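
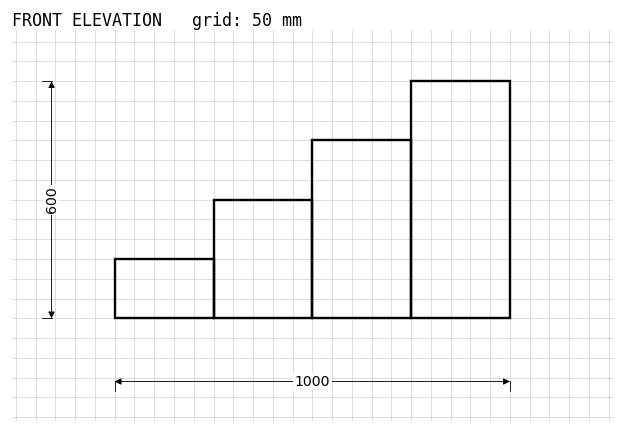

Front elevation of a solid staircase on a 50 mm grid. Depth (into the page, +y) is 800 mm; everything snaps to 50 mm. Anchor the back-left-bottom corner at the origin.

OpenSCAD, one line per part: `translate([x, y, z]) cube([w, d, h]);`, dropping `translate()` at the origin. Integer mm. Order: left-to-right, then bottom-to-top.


cube([250, 800, 150]);
translate([250, 0, 0]) cube([250, 800, 300]);
translate([500, 0, 0]) cube([250, 800, 450]);
translate([750, 0, 0]) cube([250, 800, 600]);


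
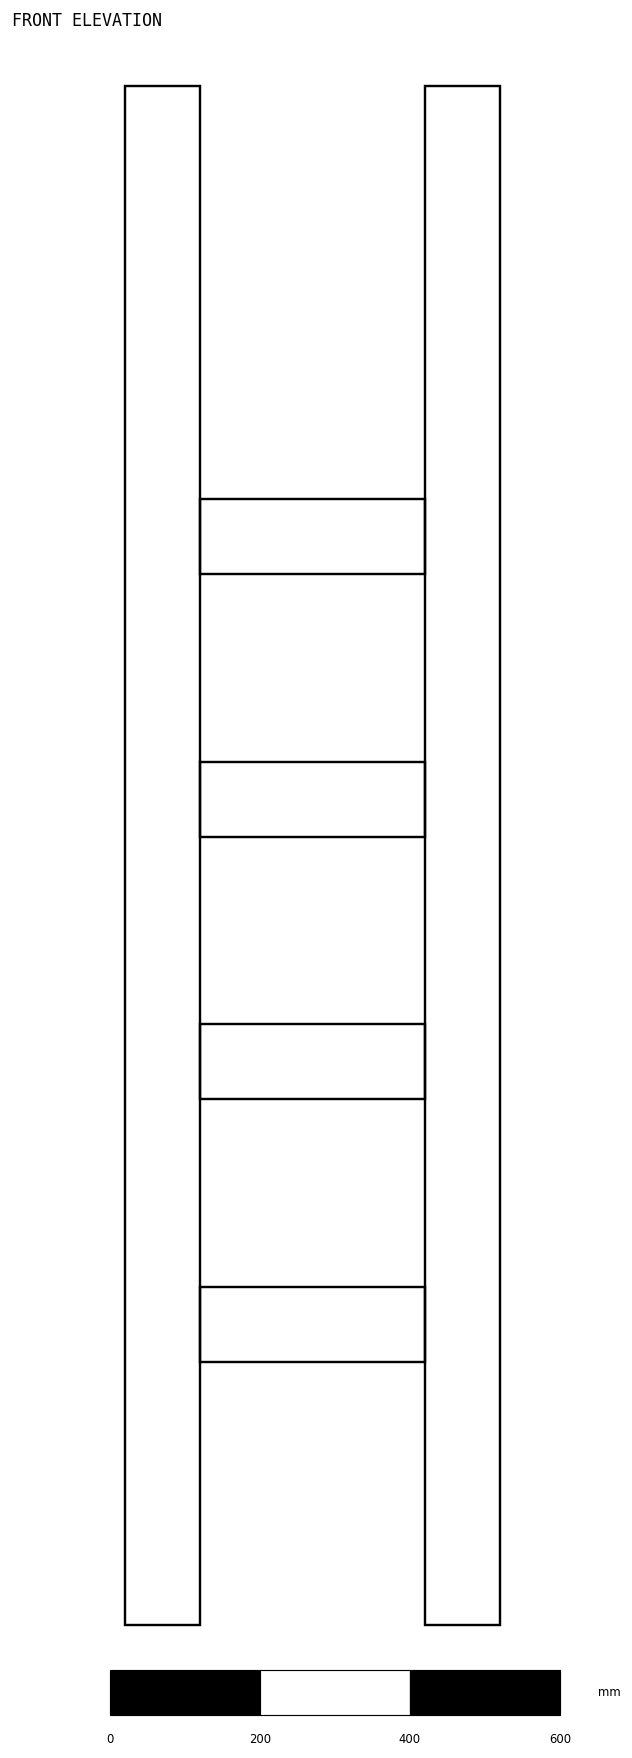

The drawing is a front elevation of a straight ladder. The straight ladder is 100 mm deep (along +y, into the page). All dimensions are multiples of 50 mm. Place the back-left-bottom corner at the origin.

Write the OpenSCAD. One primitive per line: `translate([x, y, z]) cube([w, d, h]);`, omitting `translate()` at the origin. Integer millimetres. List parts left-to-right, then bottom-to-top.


cube([100, 100, 2050]);
translate([100, 0, 350]) cube([300, 100, 100]);
translate([100, 0, 700]) cube([300, 100, 100]);
translate([100, 0, 1050]) cube([300, 100, 100]);
translate([100, 0, 1400]) cube([300, 100, 100]);
translate([400, 0, 0]) cube([100, 100, 2050]);


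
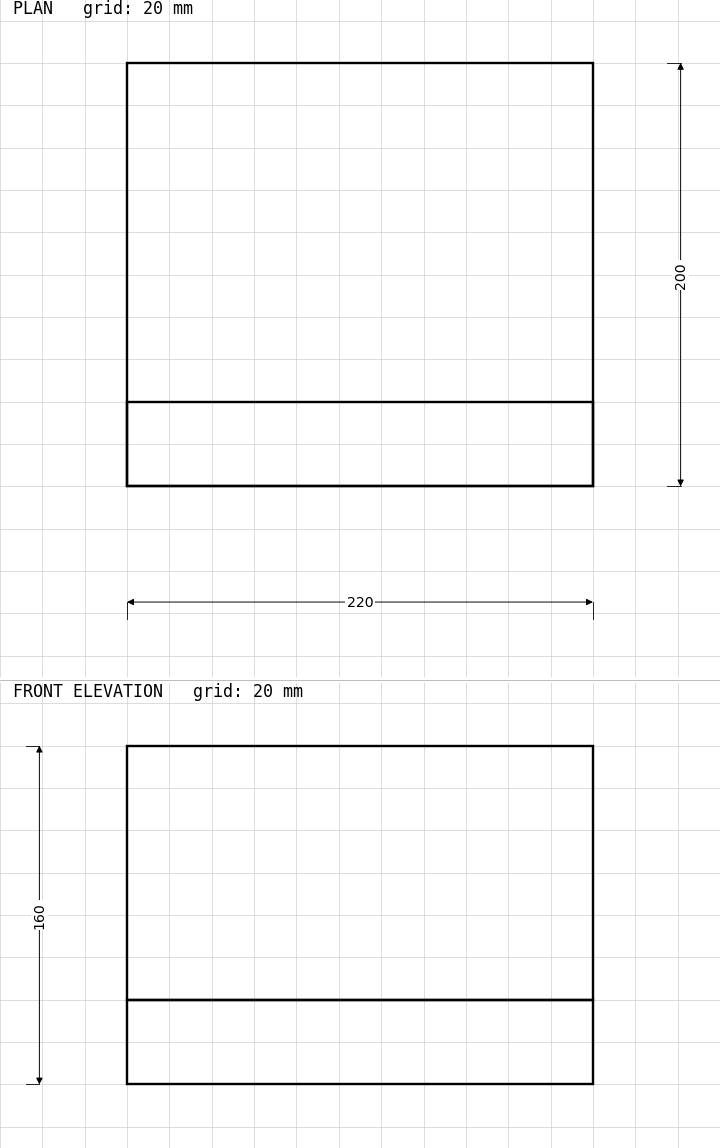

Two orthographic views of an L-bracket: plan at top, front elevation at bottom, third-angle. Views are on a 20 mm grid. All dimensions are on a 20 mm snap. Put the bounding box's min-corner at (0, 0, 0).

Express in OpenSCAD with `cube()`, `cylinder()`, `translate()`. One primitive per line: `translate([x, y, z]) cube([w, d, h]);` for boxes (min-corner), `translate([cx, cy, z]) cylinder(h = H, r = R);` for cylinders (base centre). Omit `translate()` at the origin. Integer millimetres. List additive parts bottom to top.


cube([220, 200, 40]);
translate([0, 0, 40]) cube([220, 40, 120]);


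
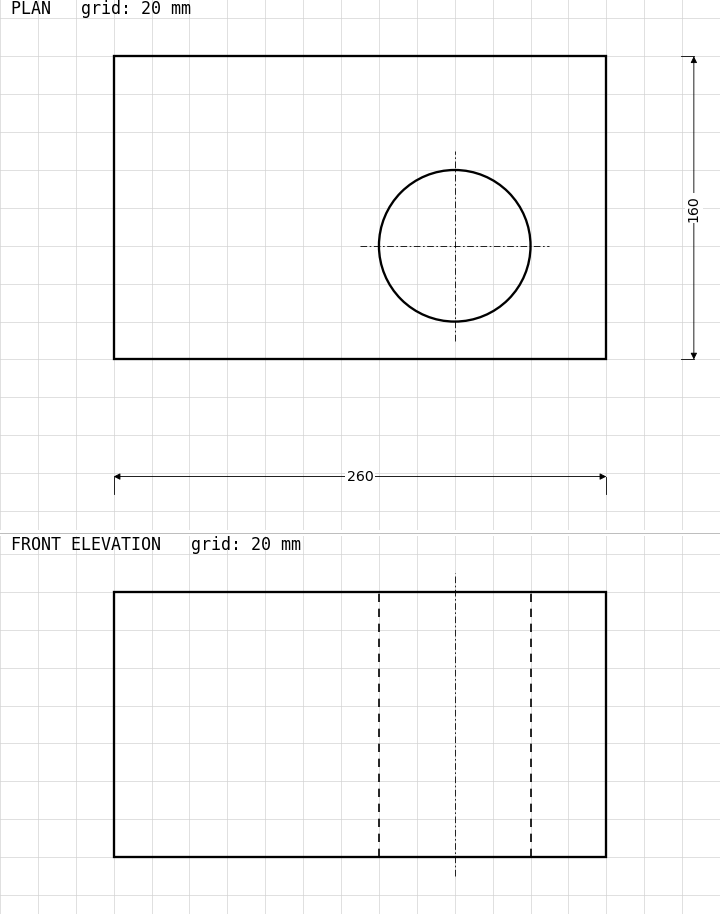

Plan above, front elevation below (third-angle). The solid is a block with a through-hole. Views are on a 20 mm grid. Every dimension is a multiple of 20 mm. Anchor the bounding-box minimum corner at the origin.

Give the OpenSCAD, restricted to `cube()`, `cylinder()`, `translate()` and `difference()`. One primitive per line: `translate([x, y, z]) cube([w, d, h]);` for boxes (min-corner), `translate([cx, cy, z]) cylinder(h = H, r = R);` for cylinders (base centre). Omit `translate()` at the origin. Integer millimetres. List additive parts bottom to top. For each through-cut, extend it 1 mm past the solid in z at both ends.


difference() {
  cube([260, 160, 140]);
  translate([180, 60, -1]) cylinder(h = 142, r = 40);
}


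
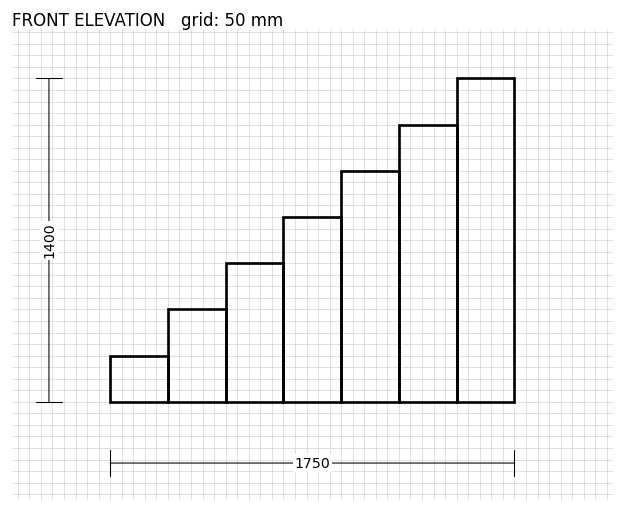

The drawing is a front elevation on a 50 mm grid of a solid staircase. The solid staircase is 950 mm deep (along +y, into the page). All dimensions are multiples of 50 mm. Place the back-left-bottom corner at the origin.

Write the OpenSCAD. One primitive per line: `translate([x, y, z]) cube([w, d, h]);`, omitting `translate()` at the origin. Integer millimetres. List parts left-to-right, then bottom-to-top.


cube([250, 950, 200]);
translate([250, 0, 0]) cube([250, 950, 400]);
translate([500, 0, 0]) cube([250, 950, 600]);
translate([750, 0, 0]) cube([250, 950, 800]);
translate([1000, 0, 0]) cube([250, 950, 1000]);
translate([1250, 0, 0]) cube([250, 950, 1200]);
translate([1500, 0, 0]) cube([250, 950, 1400]);


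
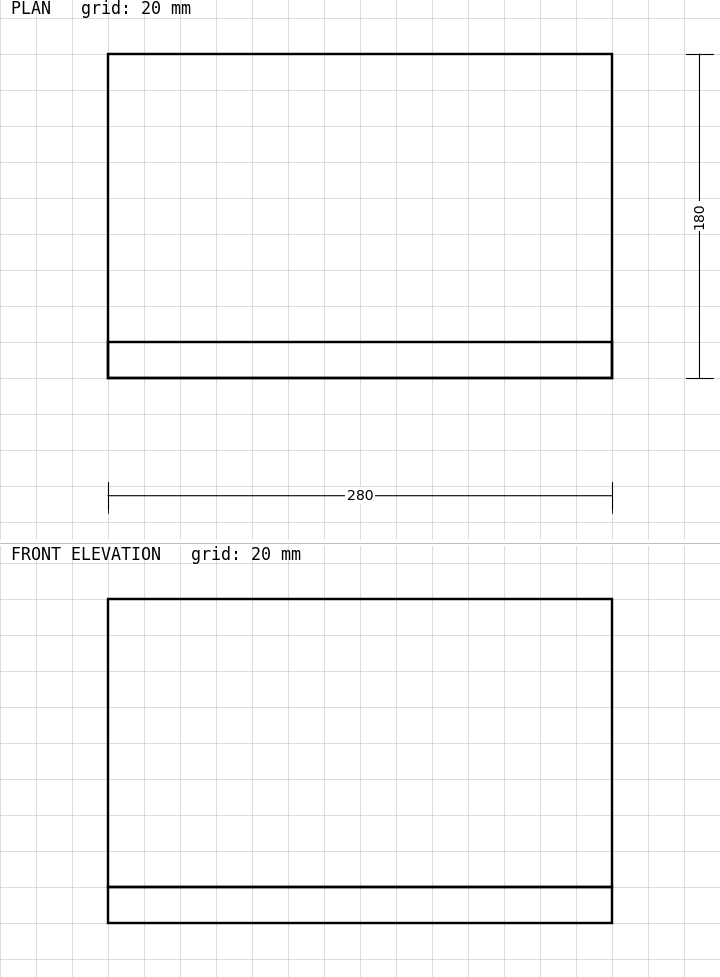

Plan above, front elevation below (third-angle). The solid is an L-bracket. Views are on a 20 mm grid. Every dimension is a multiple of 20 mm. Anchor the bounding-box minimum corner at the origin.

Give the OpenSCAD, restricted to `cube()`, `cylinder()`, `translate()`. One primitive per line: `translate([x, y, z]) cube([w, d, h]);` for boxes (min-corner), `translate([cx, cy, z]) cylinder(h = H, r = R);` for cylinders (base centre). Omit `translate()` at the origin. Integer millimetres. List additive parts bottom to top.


cube([280, 180, 20]);
translate([0, 0, 20]) cube([280, 20, 160]);


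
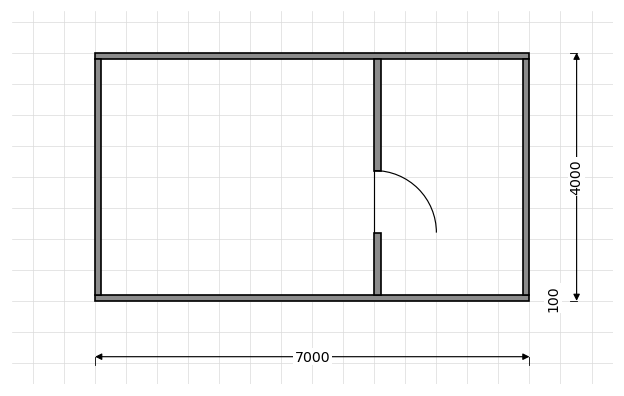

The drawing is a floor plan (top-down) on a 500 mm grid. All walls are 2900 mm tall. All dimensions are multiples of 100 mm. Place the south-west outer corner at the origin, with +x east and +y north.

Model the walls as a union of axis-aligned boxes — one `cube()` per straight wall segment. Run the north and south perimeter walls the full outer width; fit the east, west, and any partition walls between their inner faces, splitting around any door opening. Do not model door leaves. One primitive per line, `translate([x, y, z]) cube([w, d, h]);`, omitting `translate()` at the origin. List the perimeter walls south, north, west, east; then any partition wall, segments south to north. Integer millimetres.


cube([7000, 100, 2900]);
translate([0, 3900, 0]) cube([7000, 100, 2900]);
translate([0, 100, 0]) cube([100, 3800, 2900]);
translate([6900, 100, 0]) cube([100, 3800, 2900]);
translate([4500, 100, 0]) cube([100, 1000, 2900]);
translate([4500, 2100, 0]) cube([100, 1800, 2900]);


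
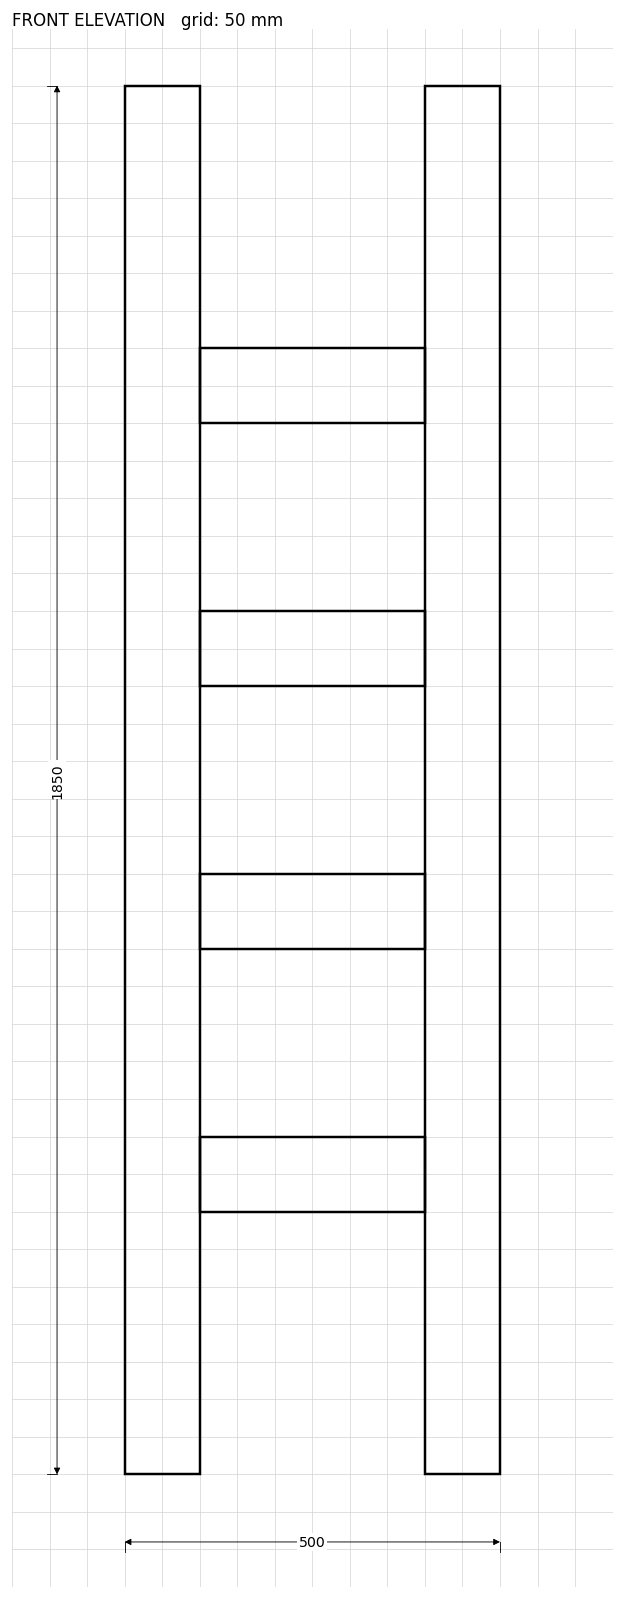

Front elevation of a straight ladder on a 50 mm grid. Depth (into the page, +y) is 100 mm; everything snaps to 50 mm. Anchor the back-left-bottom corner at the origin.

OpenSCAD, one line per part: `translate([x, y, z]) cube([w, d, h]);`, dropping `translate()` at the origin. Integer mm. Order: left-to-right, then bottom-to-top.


cube([100, 100, 1850]);
translate([100, 0, 350]) cube([300, 100, 100]);
translate([100, 0, 700]) cube([300, 100, 100]);
translate([100, 0, 1050]) cube([300, 100, 100]);
translate([100, 0, 1400]) cube([300, 100, 100]);
translate([400, 0, 0]) cube([100, 100, 1850]);


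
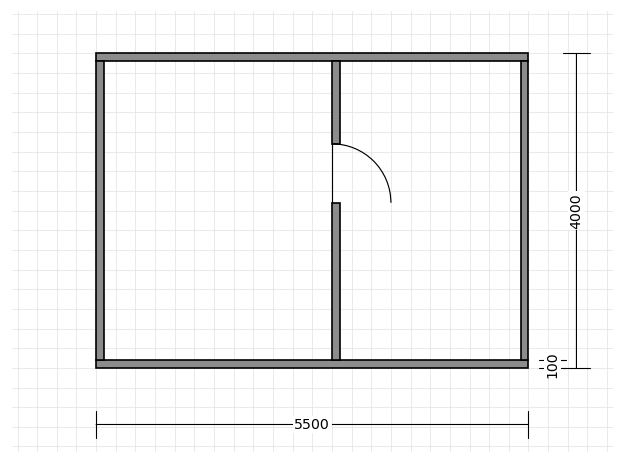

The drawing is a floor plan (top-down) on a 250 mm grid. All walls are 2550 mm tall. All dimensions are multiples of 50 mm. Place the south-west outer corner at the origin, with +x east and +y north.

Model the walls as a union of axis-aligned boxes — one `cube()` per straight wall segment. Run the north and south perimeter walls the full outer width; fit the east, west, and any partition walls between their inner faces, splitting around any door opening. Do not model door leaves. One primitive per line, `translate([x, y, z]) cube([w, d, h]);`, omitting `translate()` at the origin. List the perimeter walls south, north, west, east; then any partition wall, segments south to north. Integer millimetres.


cube([5500, 100, 2550]);
translate([0, 3900, 0]) cube([5500, 100, 2550]);
translate([0, 100, 0]) cube([100, 3800, 2550]);
translate([5400, 100, 0]) cube([100, 3800, 2550]);
translate([3000, 100, 0]) cube([100, 2000, 2550]);
translate([3000, 2850, 0]) cube([100, 1050, 2550]);


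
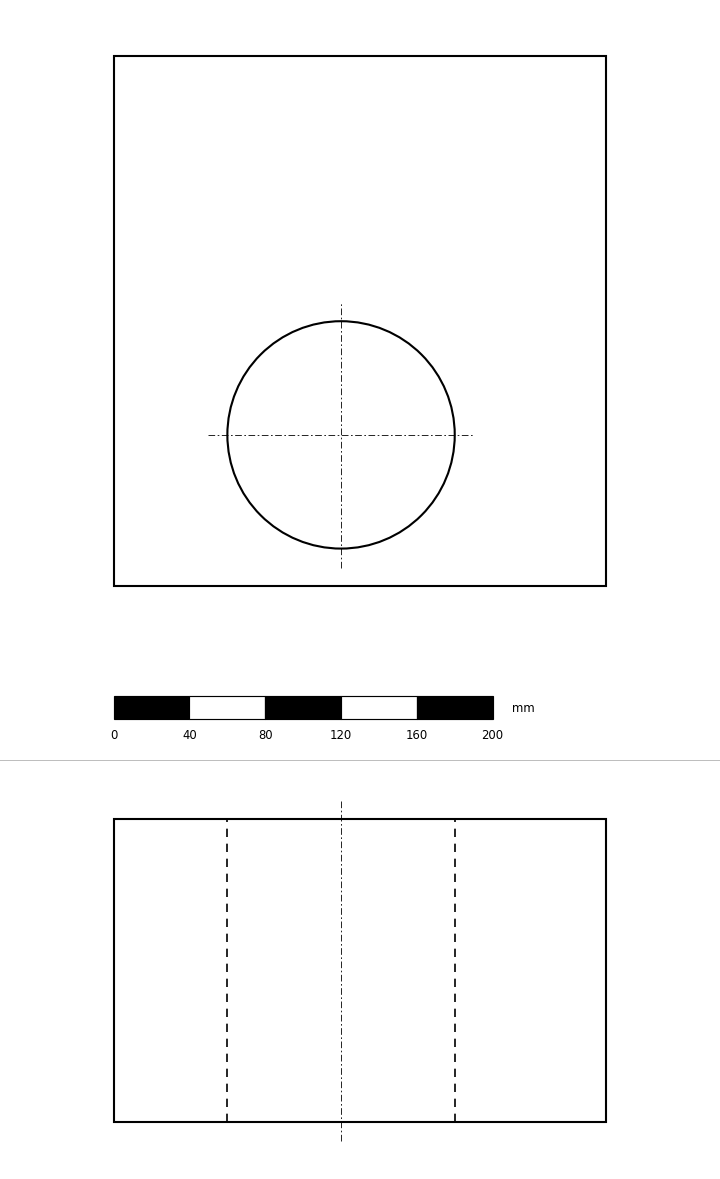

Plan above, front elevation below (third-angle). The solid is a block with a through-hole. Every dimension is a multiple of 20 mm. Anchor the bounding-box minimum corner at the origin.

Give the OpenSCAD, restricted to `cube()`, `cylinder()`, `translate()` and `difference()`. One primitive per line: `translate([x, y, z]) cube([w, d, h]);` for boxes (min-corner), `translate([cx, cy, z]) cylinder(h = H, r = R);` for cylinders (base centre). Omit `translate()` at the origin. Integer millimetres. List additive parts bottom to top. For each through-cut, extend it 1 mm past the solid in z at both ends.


difference() {
  cube([260, 280, 160]);
  translate([120, 80, -1]) cylinder(h = 162, r = 60);
}


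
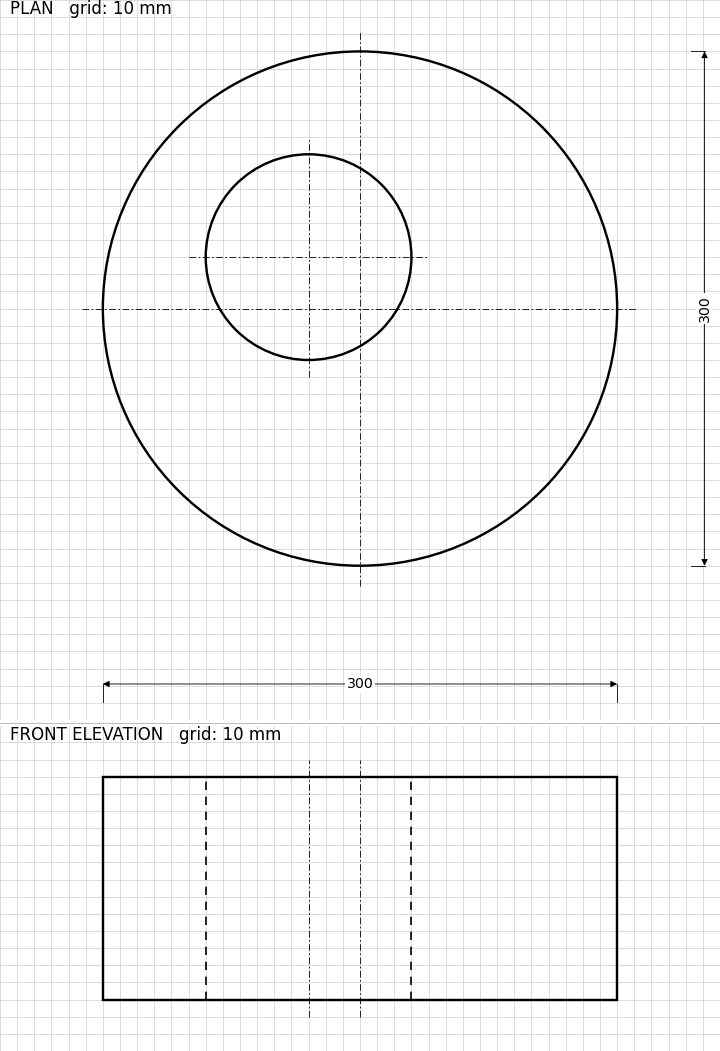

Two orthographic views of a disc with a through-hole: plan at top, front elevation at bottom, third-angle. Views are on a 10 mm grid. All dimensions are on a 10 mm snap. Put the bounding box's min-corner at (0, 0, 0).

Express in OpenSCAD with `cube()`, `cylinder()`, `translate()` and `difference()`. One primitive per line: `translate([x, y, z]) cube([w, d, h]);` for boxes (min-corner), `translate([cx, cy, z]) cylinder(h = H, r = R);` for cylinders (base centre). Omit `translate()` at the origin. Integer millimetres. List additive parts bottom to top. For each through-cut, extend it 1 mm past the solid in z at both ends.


difference() {
  translate([150, 150, 0]) cylinder(h = 130, r = 150);
  translate([120, 180, -1]) cylinder(h = 132, r = 60);
}


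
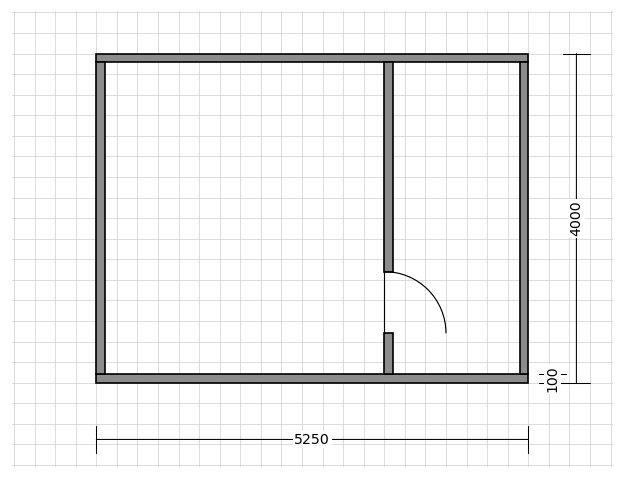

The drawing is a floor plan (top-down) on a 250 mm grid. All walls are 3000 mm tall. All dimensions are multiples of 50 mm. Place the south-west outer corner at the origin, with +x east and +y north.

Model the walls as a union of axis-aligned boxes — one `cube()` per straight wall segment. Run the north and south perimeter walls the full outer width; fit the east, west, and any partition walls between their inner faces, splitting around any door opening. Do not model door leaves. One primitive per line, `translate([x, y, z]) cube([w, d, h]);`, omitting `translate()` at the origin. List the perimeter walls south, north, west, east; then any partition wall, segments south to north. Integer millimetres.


cube([5250, 100, 3000]);
translate([0, 3900, 0]) cube([5250, 100, 3000]);
translate([0, 100, 0]) cube([100, 3800, 3000]);
translate([5150, 100, 0]) cube([100, 3800, 3000]);
translate([3500, 100, 0]) cube([100, 500, 3000]);
translate([3500, 1350, 0]) cube([100, 2550, 3000]);


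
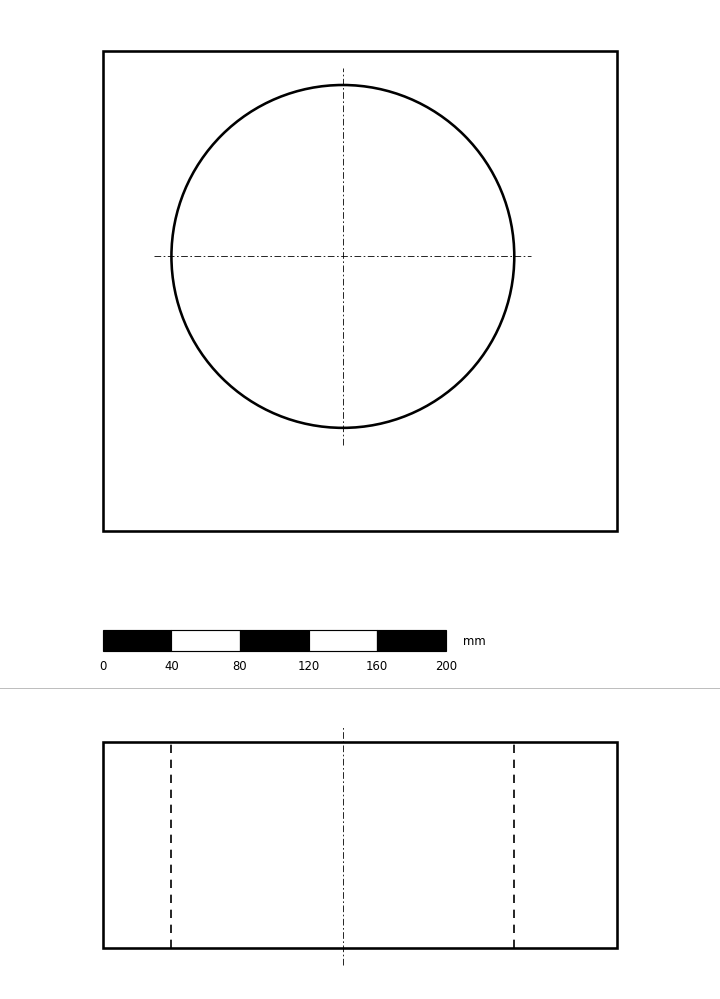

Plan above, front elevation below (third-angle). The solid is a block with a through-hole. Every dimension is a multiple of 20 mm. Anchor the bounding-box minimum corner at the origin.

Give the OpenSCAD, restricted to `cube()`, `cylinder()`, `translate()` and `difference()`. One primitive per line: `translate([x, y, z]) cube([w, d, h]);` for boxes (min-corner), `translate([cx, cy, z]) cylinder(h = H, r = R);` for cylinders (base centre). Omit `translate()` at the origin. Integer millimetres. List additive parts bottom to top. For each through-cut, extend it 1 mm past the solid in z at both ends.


difference() {
  cube([300, 280, 120]);
  translate([140, 160, -1]) cylinder(h = 122, r = 100);
}


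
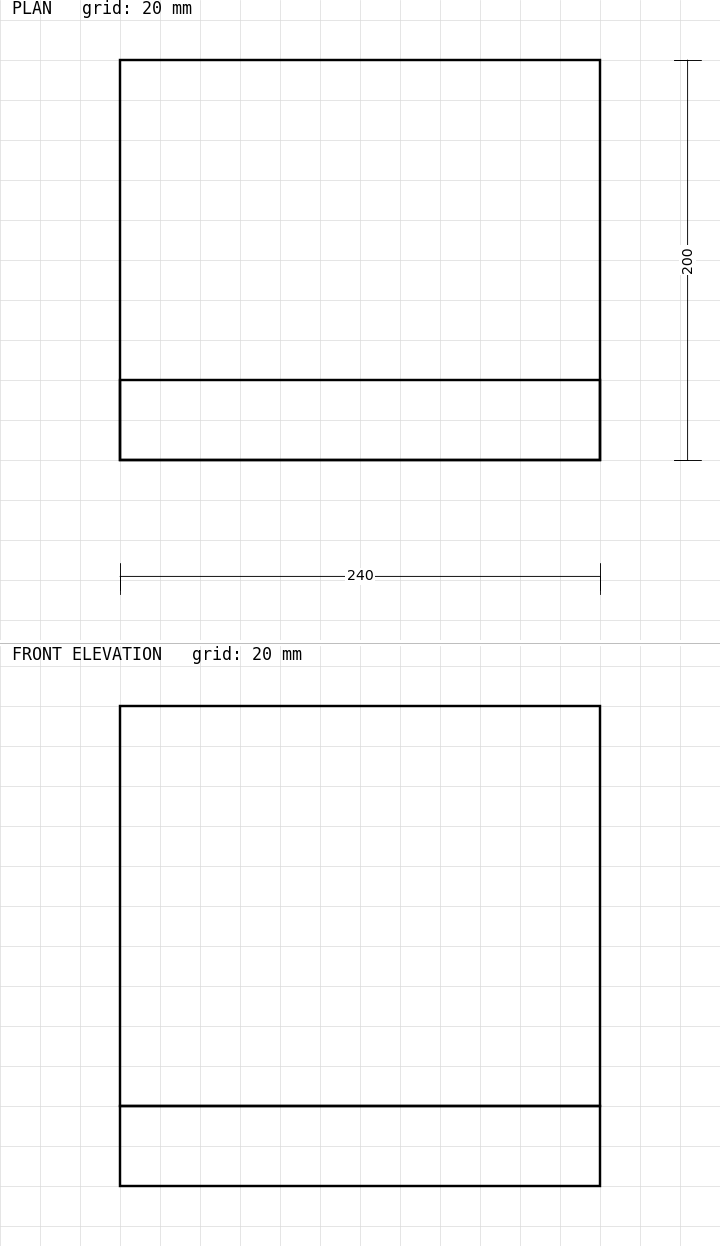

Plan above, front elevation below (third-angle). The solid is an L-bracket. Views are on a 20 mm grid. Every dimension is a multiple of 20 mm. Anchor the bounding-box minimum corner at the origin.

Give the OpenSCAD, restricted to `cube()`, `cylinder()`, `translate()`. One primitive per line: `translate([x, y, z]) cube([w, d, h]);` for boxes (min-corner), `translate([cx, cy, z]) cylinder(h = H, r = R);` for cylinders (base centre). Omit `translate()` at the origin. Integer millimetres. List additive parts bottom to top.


cube([240, 200, 40]);
translate([0, 0, 40]) cube([240, 40, 200]);


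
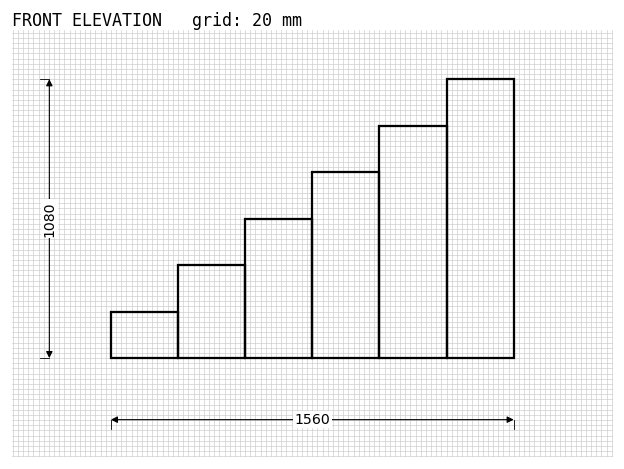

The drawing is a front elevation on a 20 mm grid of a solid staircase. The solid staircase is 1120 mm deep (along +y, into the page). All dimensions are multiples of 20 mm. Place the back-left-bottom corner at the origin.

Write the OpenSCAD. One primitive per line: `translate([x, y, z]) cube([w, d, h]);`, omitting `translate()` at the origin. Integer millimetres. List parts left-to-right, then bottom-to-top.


cube([260, 1120, 180]);
translate([260, 0, 0]) cube([260, 1120, 360]);
translate([520, 0, 0]) cube([260, 1120, 540]);
translate([780, 0, 0]) cube([260, 1120, 720]);
translate([1040, 0, 0]) cube([260, 1120, 900]);
translate([1300, 0, 0]) cube([260, 1120, 1080]);


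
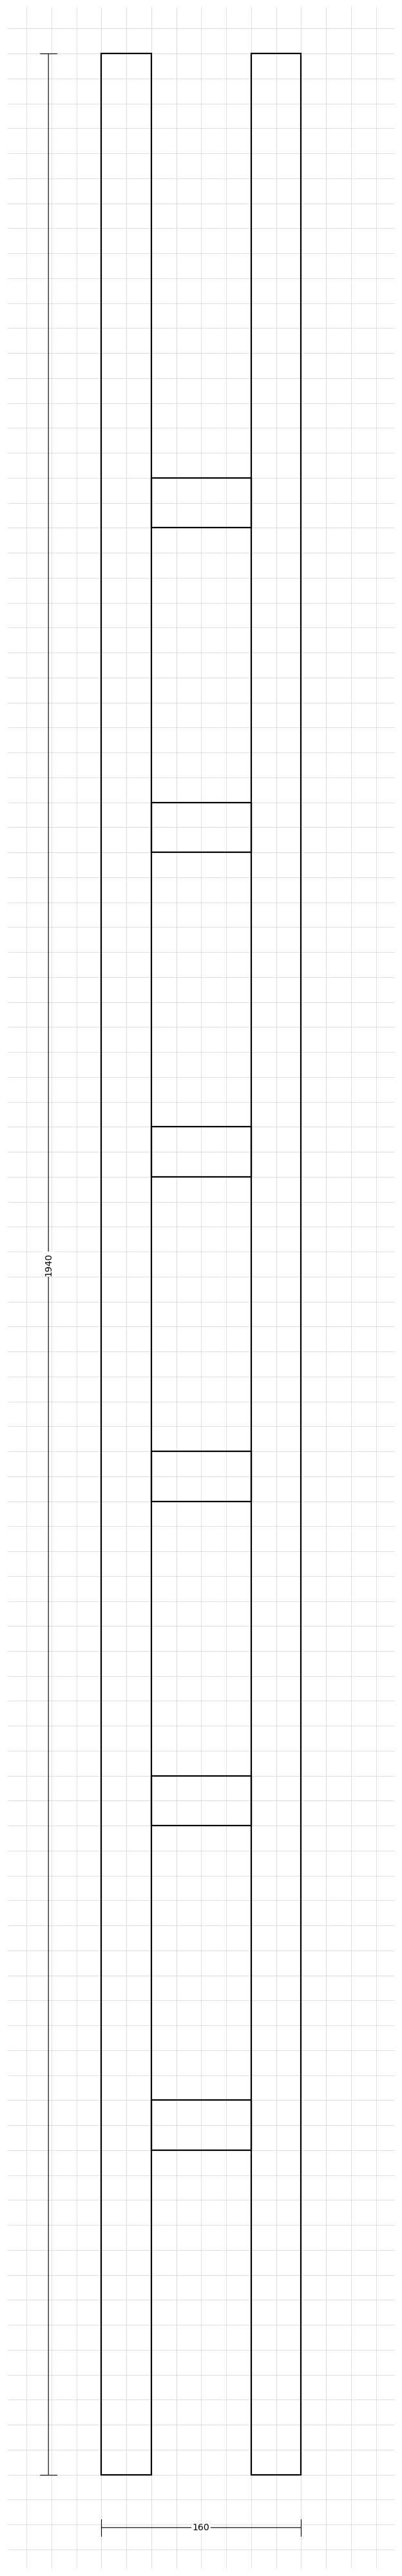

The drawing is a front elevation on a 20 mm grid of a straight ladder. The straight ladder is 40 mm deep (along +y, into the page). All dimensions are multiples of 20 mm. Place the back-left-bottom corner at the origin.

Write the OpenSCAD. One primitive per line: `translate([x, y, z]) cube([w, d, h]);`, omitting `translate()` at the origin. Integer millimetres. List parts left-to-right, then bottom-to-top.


cube([40, 40, 1940]);
translate([40, 0, 260]) cube([80, 40, 40]);
translate([40, 0, 520]) cube([80, 40, 40]);
translate([40, 0, 780]) cube([80, 40, 40]);
translate([40, 0, 1040]) cube([80, 40, 40]);
translate([40, 0, 1300]) cube([80, 40, 40]);
translate([40, 0, 1560]) cube([80, 40, 40]);
translate([120, 0, 0]) cube([40, 40, 1940]);


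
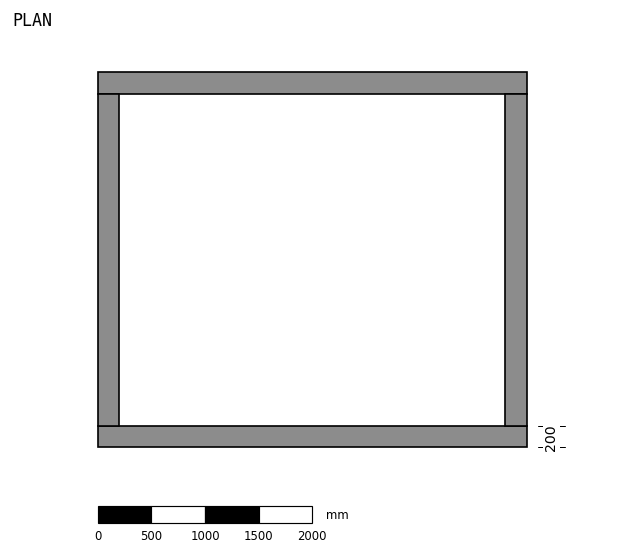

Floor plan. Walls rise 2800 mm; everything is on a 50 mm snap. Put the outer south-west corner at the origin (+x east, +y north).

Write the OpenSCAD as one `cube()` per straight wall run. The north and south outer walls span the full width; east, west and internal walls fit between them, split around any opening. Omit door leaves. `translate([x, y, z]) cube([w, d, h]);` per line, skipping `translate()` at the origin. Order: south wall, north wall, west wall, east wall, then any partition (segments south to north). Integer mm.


cube([4000, 200, 2800]);
translate([0, 3300, 0]) cube([4000, 200, 2800]);
translate([0, 200, 0]) cube([200, 3100, 2800]);
translate([3800, 200, 0]) cube([200, 3100, 2800]);


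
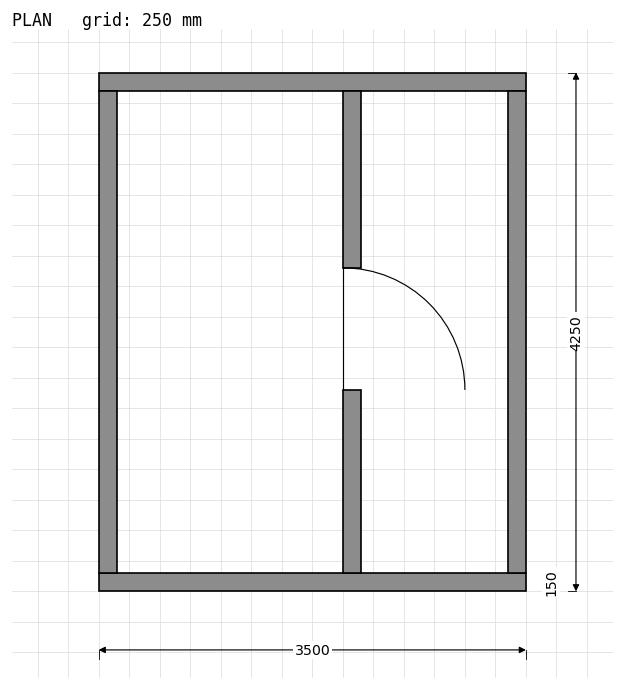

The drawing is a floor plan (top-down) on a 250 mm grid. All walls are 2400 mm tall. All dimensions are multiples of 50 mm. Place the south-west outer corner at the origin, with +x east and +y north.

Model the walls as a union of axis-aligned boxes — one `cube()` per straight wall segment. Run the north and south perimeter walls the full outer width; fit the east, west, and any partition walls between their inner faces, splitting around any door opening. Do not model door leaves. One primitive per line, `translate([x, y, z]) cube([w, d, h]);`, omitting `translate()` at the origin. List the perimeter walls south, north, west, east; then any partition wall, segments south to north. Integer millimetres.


cube([3500, 150, 2400]);
translate([0, 4100, 0]) cube([3500, 150, 2400]);
translate([0, 150, 0]) cube([150, 3950, 2400]);
translate([3350, 150, 0]) cube([150, 3950, 2400]);
translate([2000, 150, 0]) cube([150, 1500, 2400]);
translate([2000, 2650, 0]) cube([150, 1450, 2400]);


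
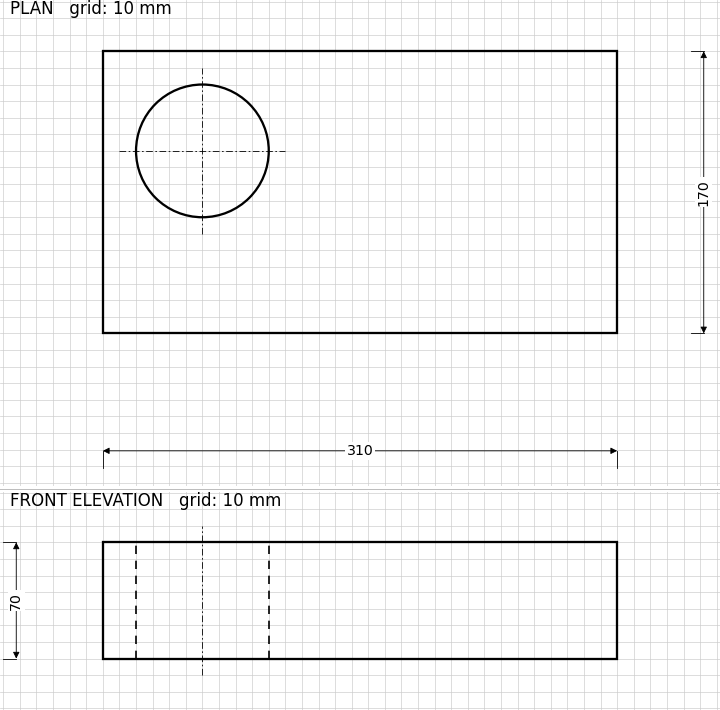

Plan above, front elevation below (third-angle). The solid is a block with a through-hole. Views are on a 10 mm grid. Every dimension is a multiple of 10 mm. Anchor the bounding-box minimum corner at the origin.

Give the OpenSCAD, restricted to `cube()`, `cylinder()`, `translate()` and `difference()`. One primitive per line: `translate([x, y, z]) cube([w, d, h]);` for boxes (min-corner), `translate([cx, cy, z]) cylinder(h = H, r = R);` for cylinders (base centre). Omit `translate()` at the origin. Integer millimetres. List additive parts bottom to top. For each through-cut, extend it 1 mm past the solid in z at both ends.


difference() {
  cube([310, 170, 70]);
  translate([60, 110, -1]) cylinder(h = 72, r = 40);
}


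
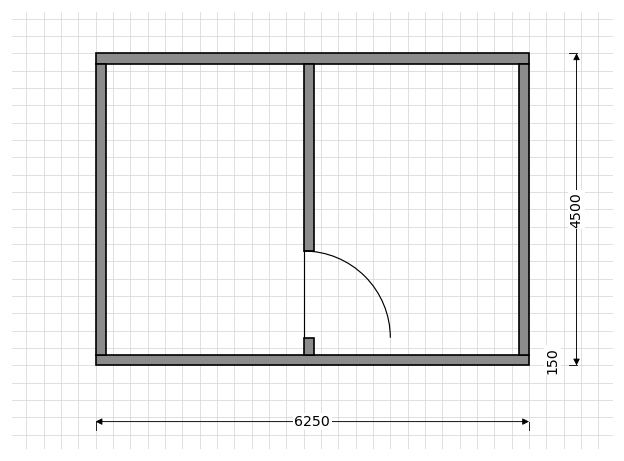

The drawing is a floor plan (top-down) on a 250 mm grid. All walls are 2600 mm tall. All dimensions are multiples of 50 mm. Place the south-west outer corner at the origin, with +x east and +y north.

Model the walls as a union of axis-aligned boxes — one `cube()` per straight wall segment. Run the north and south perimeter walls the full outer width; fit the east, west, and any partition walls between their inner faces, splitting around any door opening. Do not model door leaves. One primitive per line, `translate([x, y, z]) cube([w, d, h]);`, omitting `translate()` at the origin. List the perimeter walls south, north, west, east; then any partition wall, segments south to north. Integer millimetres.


cube([6250, 150, 2600]);
translate([0, 4350, 0]) cube([6250, 150, 2600]);
translate([0, 150, 0]) cube([150, 4200, 2600]);
translate([6100, 150, 0]) cube([150, 4200, 2600]);
translate([3000, 150, 0]) cube([150, 250, 2600]);
translate([3000, 1650, 0]) cube([150, 2700, 2600]);


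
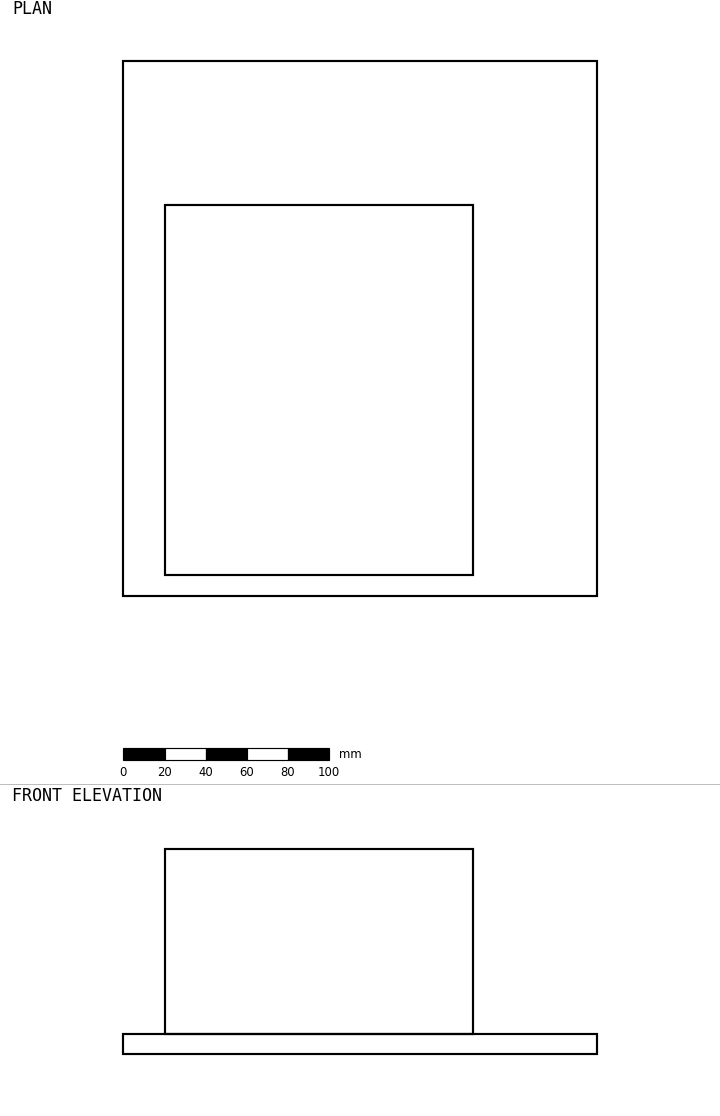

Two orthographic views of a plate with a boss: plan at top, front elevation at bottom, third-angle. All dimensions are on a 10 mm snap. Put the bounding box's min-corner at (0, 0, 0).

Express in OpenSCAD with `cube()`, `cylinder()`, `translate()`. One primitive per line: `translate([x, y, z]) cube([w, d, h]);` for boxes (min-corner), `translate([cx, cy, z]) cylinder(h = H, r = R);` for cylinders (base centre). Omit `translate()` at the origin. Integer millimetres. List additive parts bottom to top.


cube([230, 260, 10]);
translate([20, 10, 10]) cube([150, 180, 90]);


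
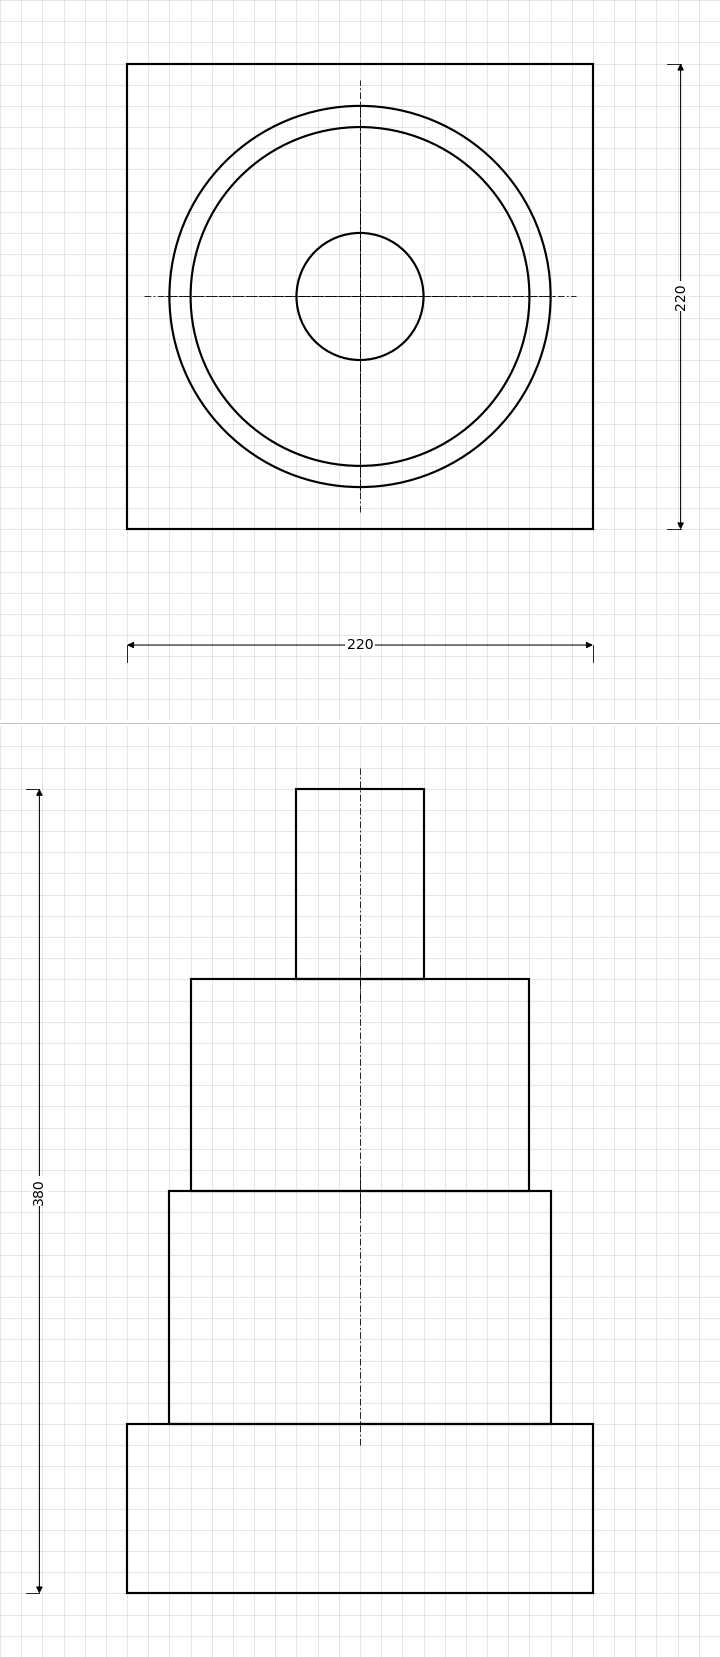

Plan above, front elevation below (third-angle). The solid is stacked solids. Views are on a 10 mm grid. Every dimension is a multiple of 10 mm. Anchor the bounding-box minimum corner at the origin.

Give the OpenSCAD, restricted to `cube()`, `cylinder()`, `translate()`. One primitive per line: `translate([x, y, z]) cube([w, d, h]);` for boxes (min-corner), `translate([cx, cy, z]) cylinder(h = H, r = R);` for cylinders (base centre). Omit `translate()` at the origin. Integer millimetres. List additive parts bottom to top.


cube([220, 220, 80]);
translate([110, 110, 80]) cylinder(h = 110, r = 90);
translate([110, 110, 190]) cylinder(h = 100, r = 80);
translate([110, 110, 290]) cylinder(h = 90, r = 30);


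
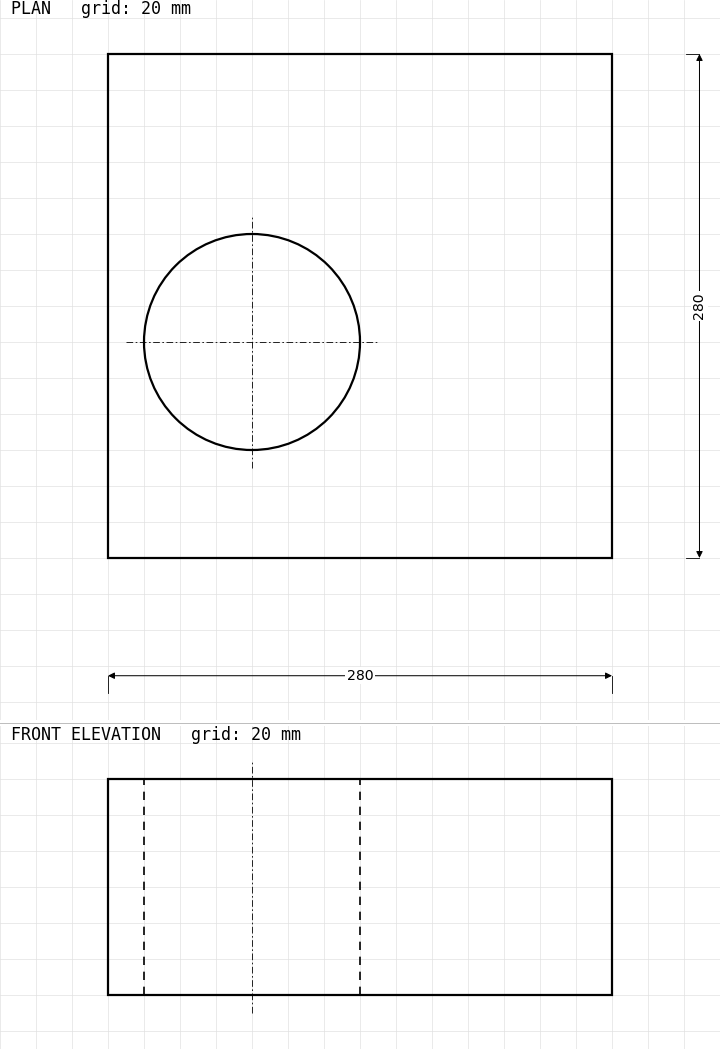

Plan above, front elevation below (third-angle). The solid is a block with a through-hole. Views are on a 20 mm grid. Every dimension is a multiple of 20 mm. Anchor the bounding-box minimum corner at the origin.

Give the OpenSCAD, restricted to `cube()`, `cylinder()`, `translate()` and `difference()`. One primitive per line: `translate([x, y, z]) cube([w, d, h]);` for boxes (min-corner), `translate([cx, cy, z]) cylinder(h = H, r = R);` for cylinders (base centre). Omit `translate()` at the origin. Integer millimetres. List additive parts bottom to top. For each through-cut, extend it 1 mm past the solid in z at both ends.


difference() {
  cube([280, 280, 120]);
  translate([80, 120, -1]) cylinder(h = 122, r = 60);
}


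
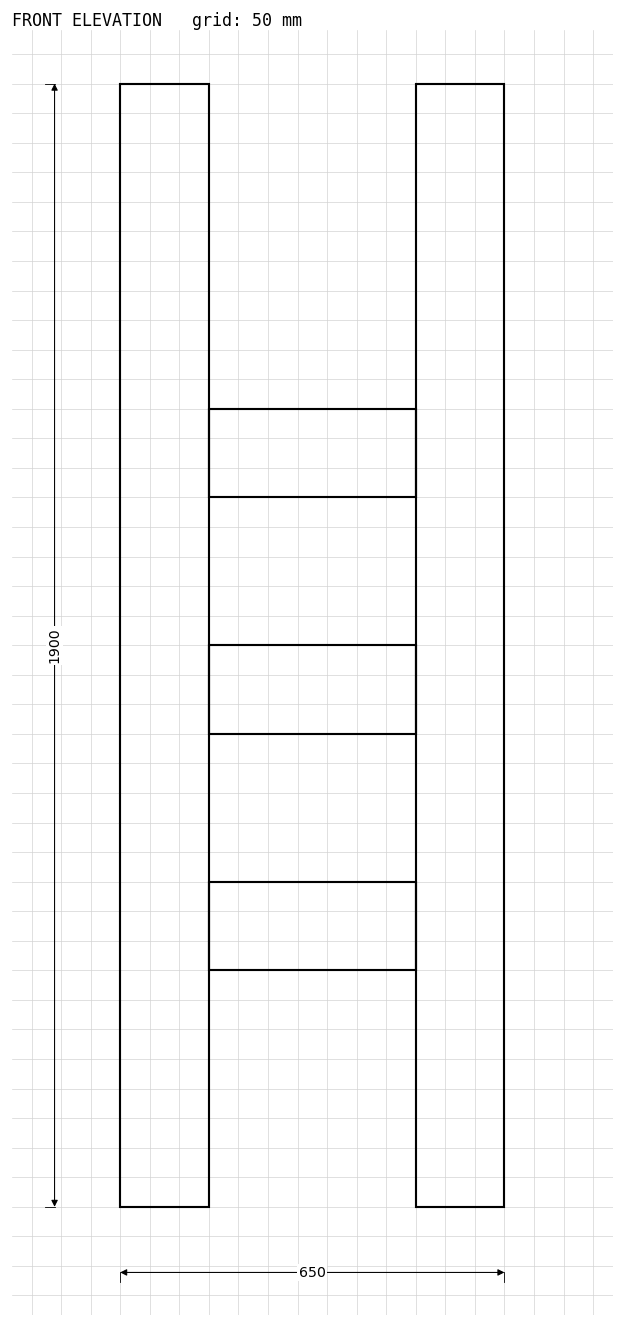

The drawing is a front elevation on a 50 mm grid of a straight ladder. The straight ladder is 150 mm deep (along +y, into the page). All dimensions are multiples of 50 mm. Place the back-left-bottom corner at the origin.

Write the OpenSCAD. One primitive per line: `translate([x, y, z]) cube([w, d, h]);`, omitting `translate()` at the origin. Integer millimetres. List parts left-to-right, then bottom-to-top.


cube([150, 150, 1900]);
translate([150, 0, 400]) cube([350, 150, 150]);
translate([150, 0, 800]) cube([350, 150, 150]);
translate([150, 0, 1200]) cube([350, 150, 150]);
translate([500, 0, 0]) cube([150, 150, 1900]);


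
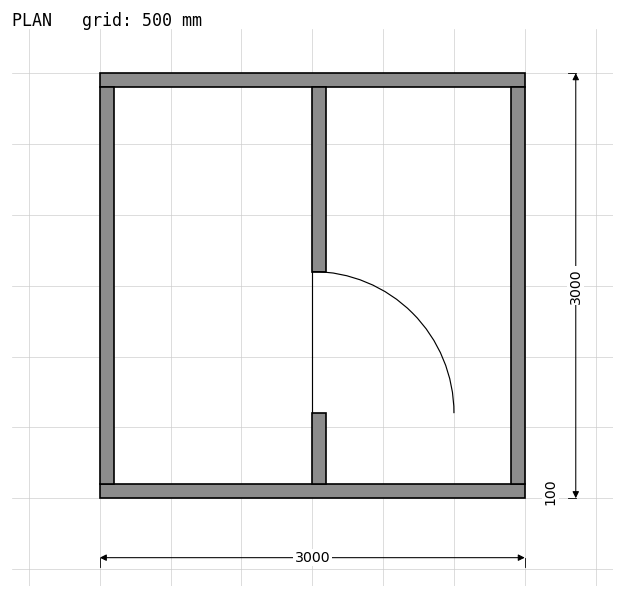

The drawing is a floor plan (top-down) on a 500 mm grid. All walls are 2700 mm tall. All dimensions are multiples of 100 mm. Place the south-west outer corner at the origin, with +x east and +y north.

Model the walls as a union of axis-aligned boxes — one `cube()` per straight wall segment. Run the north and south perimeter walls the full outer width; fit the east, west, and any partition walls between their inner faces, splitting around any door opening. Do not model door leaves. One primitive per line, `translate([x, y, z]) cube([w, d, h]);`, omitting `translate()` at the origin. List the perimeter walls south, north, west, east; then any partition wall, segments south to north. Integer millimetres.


cube([3000, 100, 2700]);
translate([0, 2900, 0]) cube([3000, 100, 2700]);
translate([0, 100, 0]) cube([100, 2800, 2700]);
translate([2900, 100, 0]) cube([100, 2800, 2700]);
translate([1500, 100, 0]) cube([100, 500, 2700]);
translate([1500, 1600, 0]) cube([100, 1300, 2700]);


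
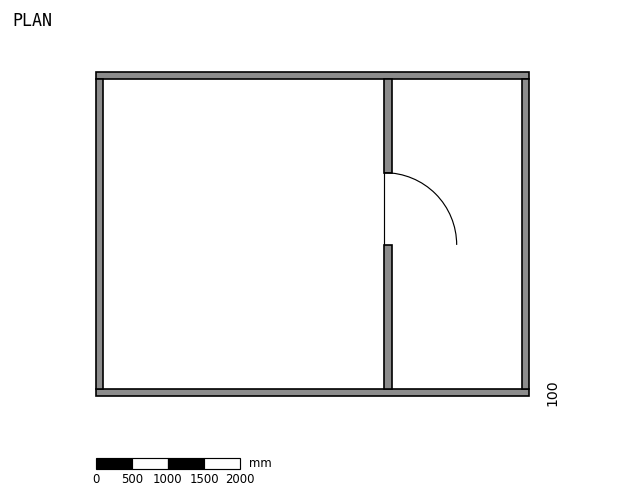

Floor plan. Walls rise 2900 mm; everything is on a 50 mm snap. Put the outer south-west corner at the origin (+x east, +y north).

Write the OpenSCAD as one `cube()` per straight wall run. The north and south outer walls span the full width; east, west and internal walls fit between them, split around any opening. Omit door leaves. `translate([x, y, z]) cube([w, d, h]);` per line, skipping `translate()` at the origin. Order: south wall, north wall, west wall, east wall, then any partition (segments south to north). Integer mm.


cube([6000, 100, 2900]);
translate([0, 4400, 0]) cube([6000, 100, 2900]);
translate([0, 100, 0]) cube([100, 4300, 2900]);
translate([5900, 100, 0]) cube([100, 4300, 2900]);
translate([4000, 100, 0]) cube([100, 2000, 2900]);
translate([4000, 3100, 0]) cube([100, 1300, 2900]);


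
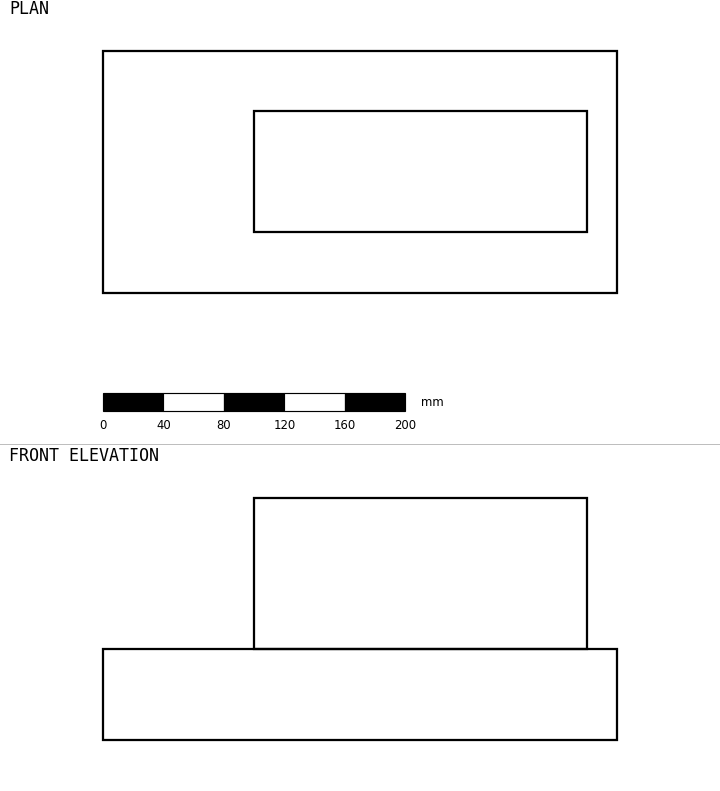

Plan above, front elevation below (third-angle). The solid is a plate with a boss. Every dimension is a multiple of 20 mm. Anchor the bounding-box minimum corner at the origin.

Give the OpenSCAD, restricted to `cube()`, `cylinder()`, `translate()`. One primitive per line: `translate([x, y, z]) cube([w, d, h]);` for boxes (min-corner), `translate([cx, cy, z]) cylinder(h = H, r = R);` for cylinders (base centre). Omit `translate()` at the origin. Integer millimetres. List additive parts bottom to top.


cube([340, 160, 60]);
translate([100, 40, 60]) cube([220, 80, 100]);


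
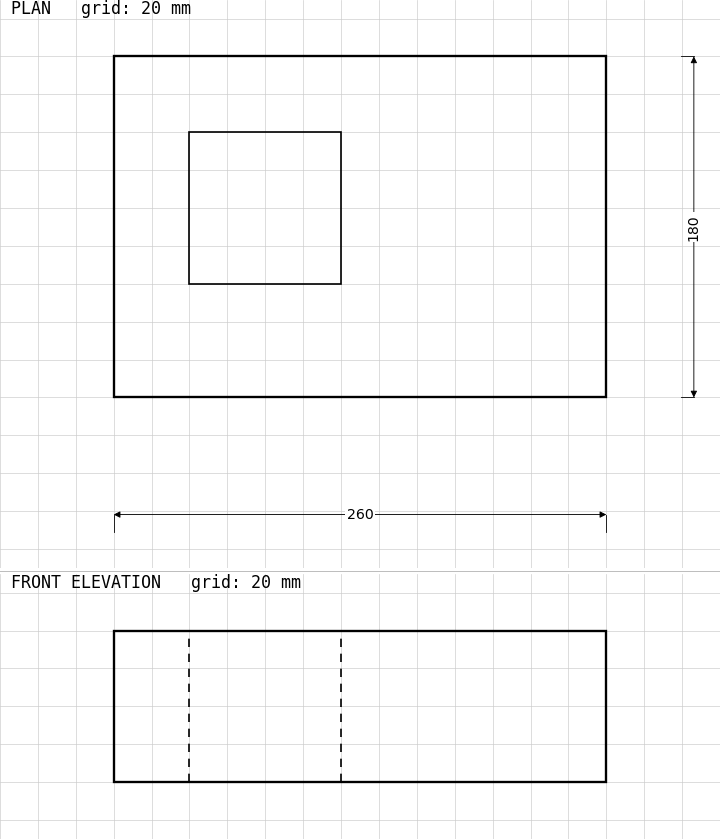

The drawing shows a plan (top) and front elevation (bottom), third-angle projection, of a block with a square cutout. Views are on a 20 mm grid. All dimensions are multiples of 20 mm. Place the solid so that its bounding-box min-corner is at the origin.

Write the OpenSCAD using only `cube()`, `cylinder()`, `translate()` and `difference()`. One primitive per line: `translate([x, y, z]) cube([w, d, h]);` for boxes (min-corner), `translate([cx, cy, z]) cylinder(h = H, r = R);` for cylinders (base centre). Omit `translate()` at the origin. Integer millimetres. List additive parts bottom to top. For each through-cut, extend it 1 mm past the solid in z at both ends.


difference() {
  cube([260, 180, 80]);
  translate([40, 60, -1]) cube([80, 80, 82]);
}


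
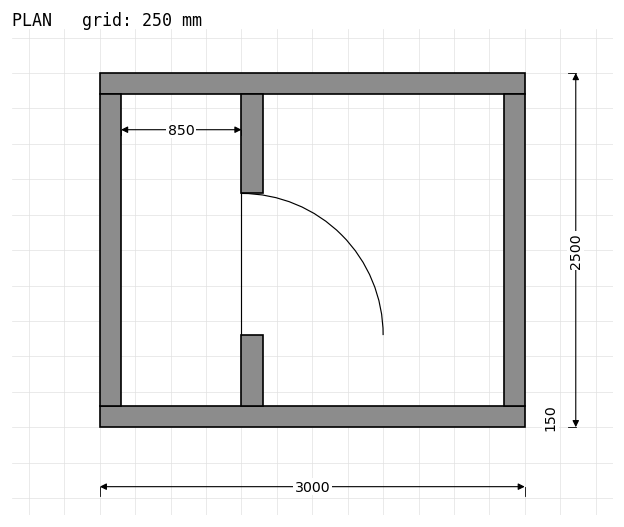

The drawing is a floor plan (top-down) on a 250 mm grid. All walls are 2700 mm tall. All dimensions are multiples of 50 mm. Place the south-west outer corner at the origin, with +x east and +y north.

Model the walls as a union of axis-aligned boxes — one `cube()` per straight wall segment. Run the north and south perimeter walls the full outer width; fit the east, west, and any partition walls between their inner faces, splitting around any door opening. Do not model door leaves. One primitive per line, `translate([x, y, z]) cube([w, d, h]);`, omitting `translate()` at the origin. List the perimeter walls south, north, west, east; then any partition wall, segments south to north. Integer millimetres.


cube([3000, 150, 2700]);
translate([0, 2350, 0]) cube([3000, 150, 2700]);
translate([0, 150, 0]) cube([150, 2200, 2700]);
translate([2850, 150, 0]) cube([150, 2200, 2700]);
translate([1000, 150, 0]) cube([150, 500, 2700]);
translate([1000, 1650, 0]) cube([150, 700, 2700]);


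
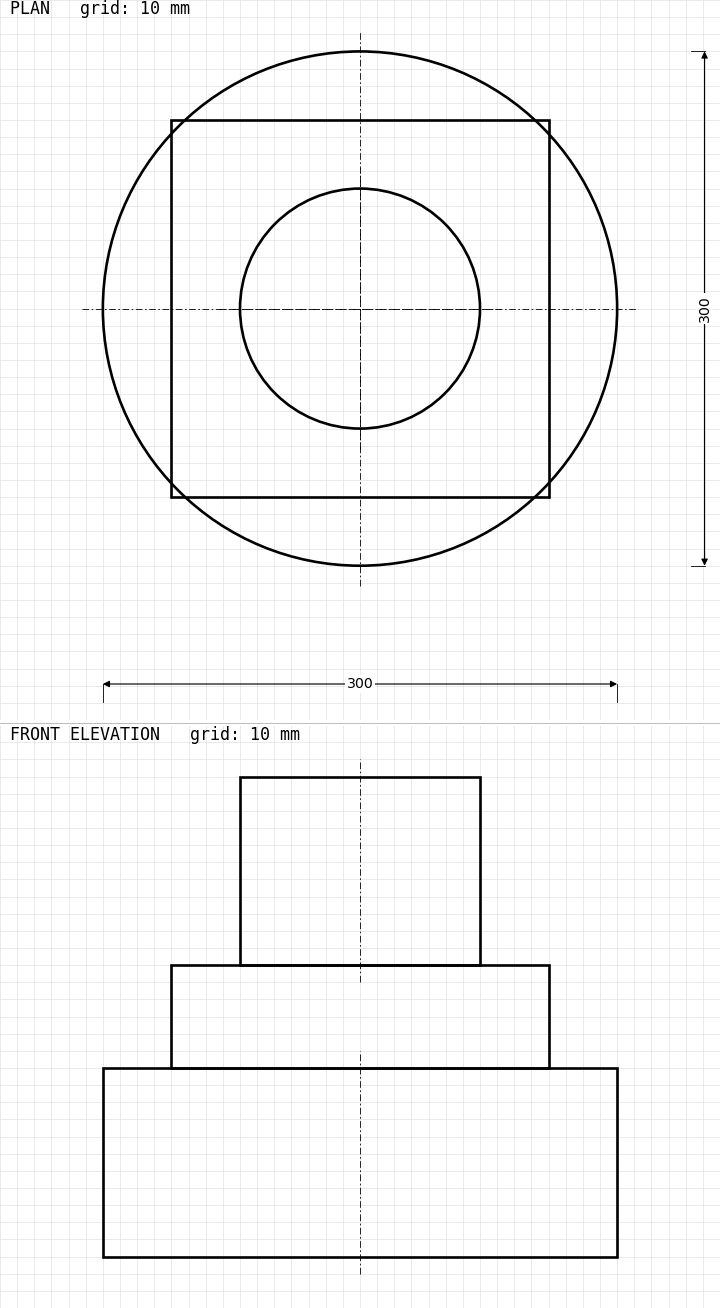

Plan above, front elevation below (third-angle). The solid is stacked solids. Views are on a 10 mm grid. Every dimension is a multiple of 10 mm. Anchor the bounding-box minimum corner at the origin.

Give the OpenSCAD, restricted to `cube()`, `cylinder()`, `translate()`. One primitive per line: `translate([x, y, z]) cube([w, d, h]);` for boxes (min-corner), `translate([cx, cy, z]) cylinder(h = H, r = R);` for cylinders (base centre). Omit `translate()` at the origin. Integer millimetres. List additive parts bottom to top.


translate([150, 150, 0]) cylinder(h = 110, r = 150);
translate([40, 40, 110]) cube([220, 220, 60]);
translate([150, 150, 170]) cylinder(h = 110, r = 70);


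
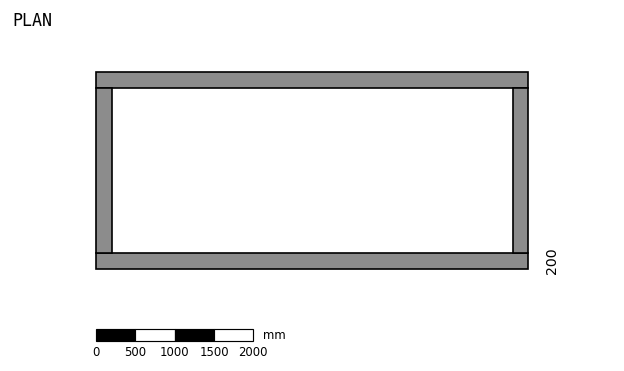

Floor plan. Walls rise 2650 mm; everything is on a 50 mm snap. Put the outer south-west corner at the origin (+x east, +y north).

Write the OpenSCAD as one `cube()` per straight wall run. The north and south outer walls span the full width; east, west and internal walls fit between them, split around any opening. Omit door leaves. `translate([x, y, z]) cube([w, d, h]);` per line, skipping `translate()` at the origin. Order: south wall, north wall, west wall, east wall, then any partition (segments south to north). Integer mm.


cube([5500, 200, 2650]);
translate([0, 2300, 0]) cube([5500, 200, 2650]);
translate([0, 200, 0]) cube([200, 2100, 2650]);
translate([5300, 200, 0]) cube([200, 2100, 2650]);


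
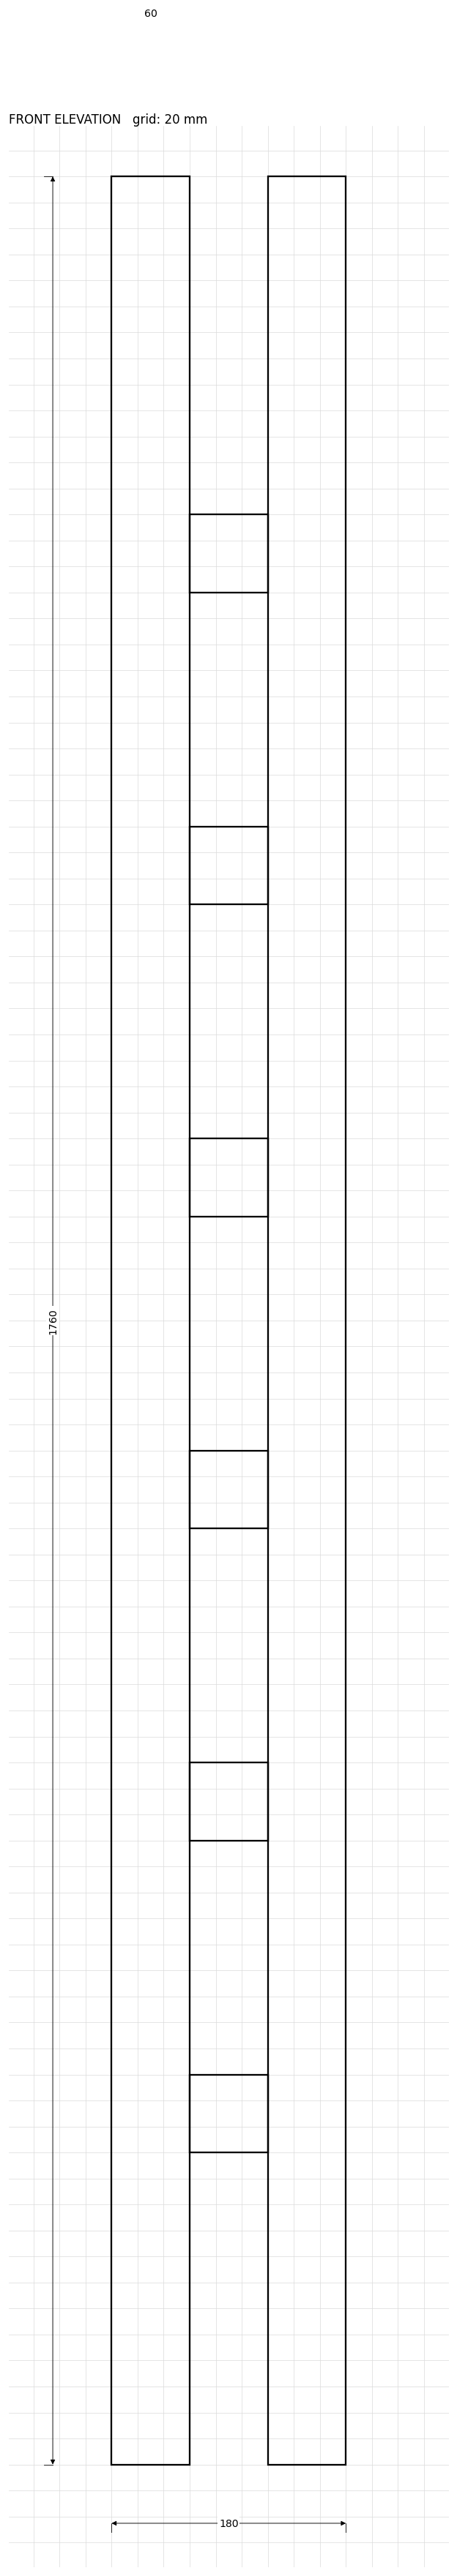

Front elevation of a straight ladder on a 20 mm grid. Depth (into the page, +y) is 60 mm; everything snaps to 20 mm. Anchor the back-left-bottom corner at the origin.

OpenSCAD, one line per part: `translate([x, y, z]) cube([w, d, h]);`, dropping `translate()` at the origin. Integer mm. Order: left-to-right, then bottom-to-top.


cube([60, 60, 1760]);
translate([60, 0, 240]) cube([60, 60, 60]);
translate([60, 0, 480]) cube([60, 60, 60]);
translate([60, 0, 720]) cube([60, 60, 60]);
translate([60, 0, 960]) cube([60, 60, 60]);
translate([60, 0, 1200]) cube([60, 60, 60]);
translate([60, 0, 1440]) cube([60, 60, 60]);
translate([120, 0, 0]) cube([60, 60, 1760]);


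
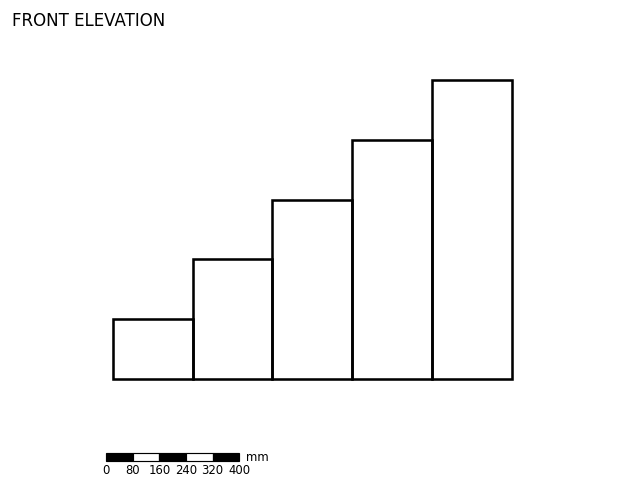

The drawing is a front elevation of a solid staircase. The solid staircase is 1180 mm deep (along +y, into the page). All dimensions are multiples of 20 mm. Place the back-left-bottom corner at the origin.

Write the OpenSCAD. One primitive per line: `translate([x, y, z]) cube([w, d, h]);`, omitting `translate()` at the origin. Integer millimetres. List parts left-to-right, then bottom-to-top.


cube([240, 1180, 180]);
translate([240, 0, 0]) cube([240, 1180, 360]);
translate([480, 0, 0]) cube([240, 1180, 540]);
translate([720, 0, 0]) cube([240, 1180, 720]);
translate([960, 0, 0]) cube([240, 1180, 900]);


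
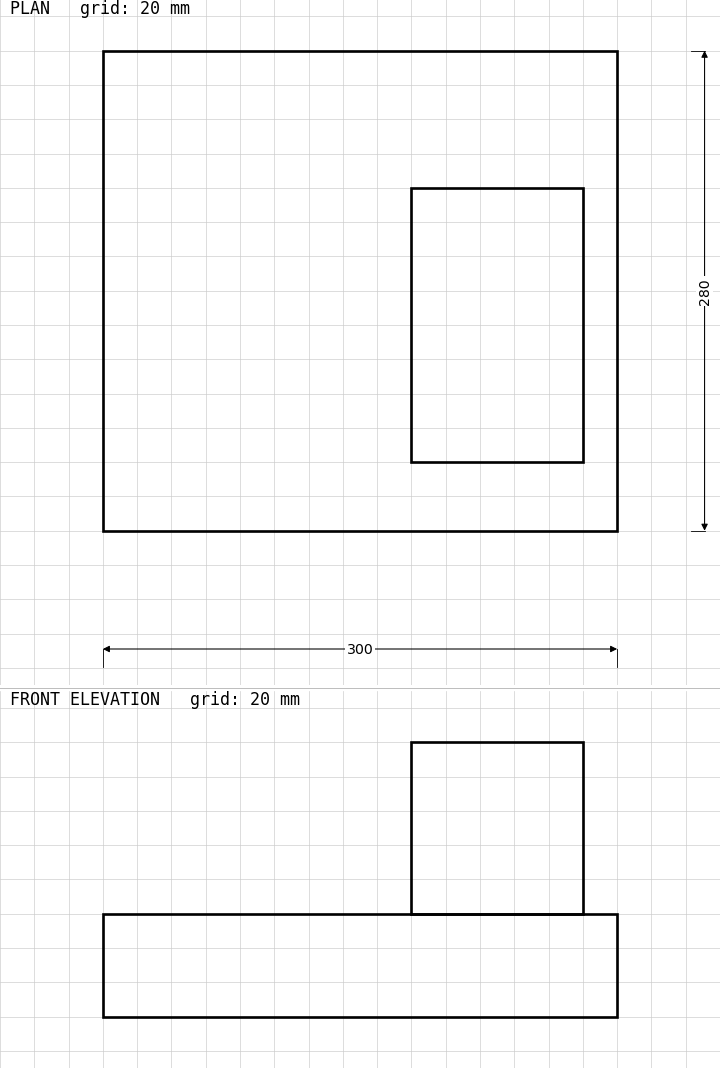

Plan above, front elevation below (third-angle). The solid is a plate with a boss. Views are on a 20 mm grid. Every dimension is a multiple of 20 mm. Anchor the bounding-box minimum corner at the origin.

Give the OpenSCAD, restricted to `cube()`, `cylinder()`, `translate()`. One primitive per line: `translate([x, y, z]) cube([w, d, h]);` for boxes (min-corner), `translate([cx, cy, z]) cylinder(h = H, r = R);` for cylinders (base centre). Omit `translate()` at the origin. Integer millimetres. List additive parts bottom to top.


cube([300, 280, 60]);
translate([180, 40, 60]) cube([100, 160, 100]);


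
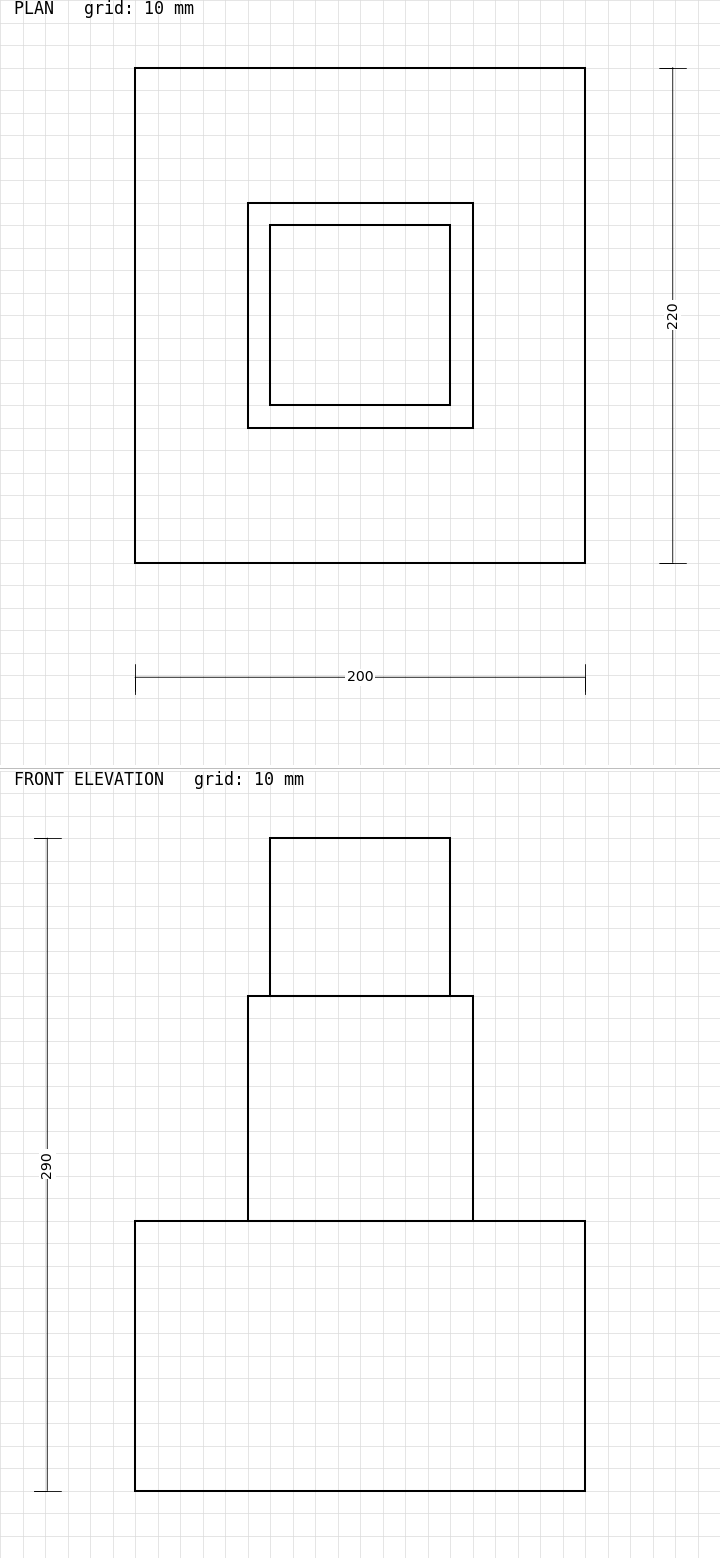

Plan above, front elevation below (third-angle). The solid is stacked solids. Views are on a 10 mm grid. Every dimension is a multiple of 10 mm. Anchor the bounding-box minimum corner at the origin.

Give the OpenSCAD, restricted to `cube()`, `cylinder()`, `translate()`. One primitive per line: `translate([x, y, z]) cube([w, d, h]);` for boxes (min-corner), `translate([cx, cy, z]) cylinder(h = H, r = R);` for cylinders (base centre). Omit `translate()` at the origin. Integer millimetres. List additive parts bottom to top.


cube([200, 220, 120]);
translate([50, 60, 120]) cube([100, 100, 100]);
translate([60, 70, 220]) cube([80, 80, 70]);
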